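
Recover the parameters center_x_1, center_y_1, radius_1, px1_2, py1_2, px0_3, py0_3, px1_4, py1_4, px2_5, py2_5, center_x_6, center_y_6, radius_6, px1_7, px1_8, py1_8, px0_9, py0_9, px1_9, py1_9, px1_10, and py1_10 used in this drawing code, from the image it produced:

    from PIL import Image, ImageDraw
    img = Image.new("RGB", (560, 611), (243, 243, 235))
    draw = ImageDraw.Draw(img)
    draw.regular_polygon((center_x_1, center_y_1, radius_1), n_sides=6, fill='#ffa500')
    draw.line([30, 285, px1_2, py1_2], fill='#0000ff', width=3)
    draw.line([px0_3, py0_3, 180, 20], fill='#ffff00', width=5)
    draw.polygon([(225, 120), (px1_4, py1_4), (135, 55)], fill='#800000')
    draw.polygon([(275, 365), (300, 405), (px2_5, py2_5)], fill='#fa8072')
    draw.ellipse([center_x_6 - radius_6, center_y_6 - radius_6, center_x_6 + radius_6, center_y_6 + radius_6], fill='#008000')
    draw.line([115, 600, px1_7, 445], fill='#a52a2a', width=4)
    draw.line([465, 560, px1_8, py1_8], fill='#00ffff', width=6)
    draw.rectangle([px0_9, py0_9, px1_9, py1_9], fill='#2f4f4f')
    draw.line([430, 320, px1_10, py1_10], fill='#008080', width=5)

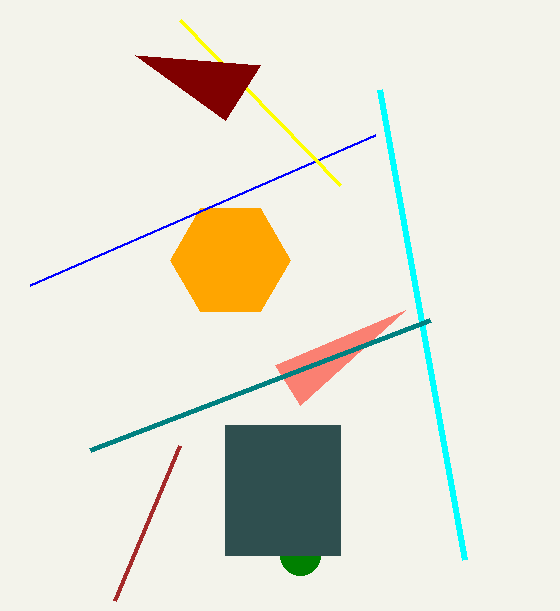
center_x_1 = 230; center_y_1 = 260; radius_1 = 60; px1_2 = 375; py1_2 = 135; px0_3 = 340; py0_3 = 185; px1_4 = 260; py1_4 = 65; px2_5 = 405; py2_5 = 310; center_x_6 = 300; center_y_6 = 555; radius_6 = 20; px1_7 = 180; px1_8 = 380; py1_8 = 90; px0_9 = 225; py0_9 = 425; px1_9 = 340; py1_9 = 555; px1_10 = 90; py1_10 = 450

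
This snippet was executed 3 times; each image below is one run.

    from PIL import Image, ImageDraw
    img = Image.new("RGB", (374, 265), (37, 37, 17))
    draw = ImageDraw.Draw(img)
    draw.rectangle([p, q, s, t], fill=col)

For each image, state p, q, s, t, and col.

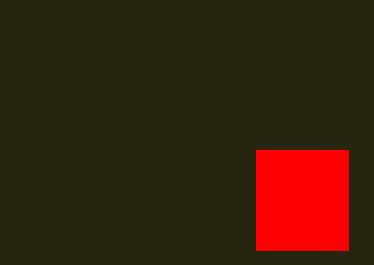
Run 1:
p = 256
q = 150
s = 348
t = 250
col = 'red'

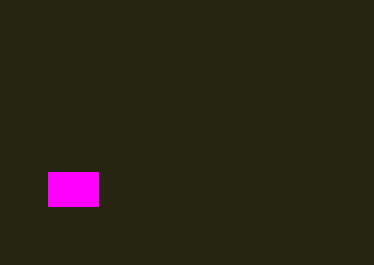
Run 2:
p = 48; q = 172; s = 98; t = 206; col = 'magenta'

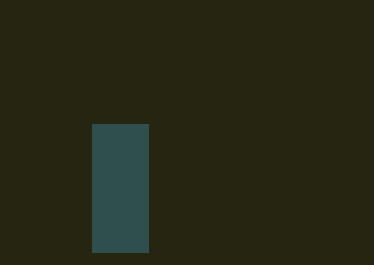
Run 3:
p = 92; q = 124; s = 148; t = 252; col = 'darkslategray'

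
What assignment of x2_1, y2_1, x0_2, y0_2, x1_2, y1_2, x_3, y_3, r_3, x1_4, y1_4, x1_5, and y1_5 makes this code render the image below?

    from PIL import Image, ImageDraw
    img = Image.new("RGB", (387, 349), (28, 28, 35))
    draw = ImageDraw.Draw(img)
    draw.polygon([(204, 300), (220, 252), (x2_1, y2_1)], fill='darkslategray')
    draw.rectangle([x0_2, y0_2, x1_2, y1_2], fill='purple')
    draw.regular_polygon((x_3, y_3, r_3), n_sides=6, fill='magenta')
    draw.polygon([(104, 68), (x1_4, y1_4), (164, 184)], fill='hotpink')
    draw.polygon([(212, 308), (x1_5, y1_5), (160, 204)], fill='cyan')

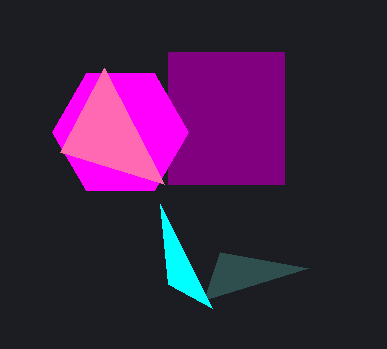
x2_1 = 308
y2_1 = 268
x0_2 = 168
y0_2 = 52
x1_2 = 284
y1_2 = 184
x_3 = 120
y_3 = 132
r_3 = 68
x1_4 = 60
y1_4 = 152
x1_5 = 168
y1_5 = 284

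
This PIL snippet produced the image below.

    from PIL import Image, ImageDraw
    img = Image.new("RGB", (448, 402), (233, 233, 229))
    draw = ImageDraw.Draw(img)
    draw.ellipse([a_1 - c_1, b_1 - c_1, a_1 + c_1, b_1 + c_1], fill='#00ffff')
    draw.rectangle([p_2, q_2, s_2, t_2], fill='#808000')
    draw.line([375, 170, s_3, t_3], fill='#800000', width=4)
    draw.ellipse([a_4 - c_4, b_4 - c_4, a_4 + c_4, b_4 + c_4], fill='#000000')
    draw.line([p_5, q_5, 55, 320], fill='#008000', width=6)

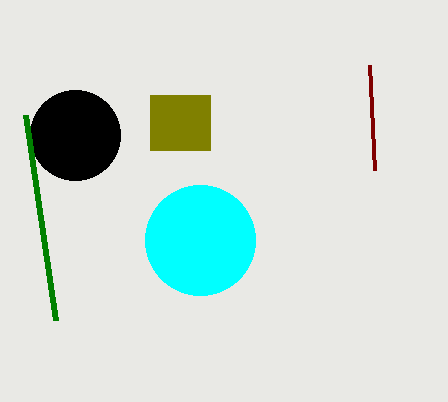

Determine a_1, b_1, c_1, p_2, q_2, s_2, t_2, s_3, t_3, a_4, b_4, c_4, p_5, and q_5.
a_1 = 200, b_1 = 240, c_1 = 55, p_2 = 150, q_2 = 95, s_2 = 210, t_2 = 150, s_3 = 370, t_3 = 65, a_4 = 75, b_4 = 135, c_4 = 45, p_5 = 25, q_5 = 115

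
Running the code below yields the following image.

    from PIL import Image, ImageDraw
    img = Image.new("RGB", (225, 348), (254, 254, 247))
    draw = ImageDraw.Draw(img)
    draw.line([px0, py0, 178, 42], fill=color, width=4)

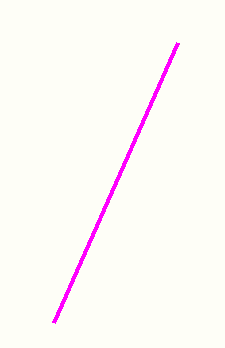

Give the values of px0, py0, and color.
px0 = 54, py0 = 322, color = 'magenta'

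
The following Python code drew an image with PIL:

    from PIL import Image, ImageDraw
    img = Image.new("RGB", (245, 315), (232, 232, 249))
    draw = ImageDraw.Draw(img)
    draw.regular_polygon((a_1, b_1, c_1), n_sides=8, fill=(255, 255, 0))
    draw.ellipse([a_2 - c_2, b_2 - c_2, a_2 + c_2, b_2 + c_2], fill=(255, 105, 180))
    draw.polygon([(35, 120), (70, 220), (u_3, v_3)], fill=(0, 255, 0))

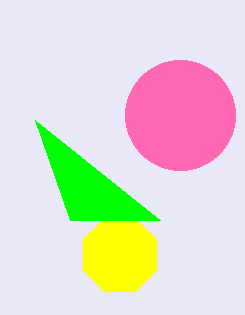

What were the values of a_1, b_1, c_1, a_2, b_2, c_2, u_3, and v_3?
a_1 = 120, b_1 = 255, c_1 = 40, a_2 = 180, b_2 = 115, c_2 = 55, u_3 = 160, v_3 = 220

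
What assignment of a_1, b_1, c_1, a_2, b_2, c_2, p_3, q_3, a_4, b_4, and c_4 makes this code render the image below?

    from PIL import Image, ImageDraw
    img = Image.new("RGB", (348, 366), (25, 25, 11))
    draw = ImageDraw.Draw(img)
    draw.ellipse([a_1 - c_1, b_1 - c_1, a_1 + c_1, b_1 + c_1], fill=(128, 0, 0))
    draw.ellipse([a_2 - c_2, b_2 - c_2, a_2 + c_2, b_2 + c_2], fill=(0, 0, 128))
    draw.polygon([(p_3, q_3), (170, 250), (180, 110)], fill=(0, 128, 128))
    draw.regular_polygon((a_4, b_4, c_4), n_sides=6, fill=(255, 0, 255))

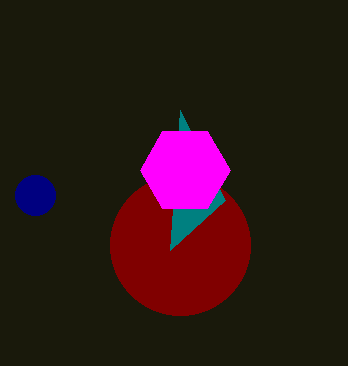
a_1 = 180
b_1 = 245
c_1 = 70
a_2 = 35
b_2 = 195
c_2 = 20
p_3 = 225
q_3 = 200
a_4 = 185
b_4 = 170
c_4 = 45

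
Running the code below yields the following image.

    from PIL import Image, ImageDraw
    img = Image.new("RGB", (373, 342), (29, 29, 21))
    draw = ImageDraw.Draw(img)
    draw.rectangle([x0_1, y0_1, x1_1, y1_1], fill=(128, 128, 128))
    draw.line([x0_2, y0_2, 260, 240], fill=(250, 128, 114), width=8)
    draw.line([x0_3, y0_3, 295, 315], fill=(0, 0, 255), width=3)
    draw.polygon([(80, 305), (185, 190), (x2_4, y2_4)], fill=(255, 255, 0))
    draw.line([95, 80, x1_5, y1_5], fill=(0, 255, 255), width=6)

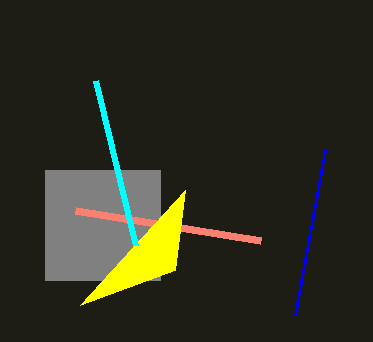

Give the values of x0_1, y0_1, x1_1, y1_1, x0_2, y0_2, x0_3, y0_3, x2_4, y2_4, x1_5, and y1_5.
x0_1 = 45; y0_1 = 170; x1_1 = 160; y1_1 = 280; x0_2 = 75; y0_2 = 210; x0_3 = 325; y0_3 = 150; x2_4 = 175; y2_4 = 270; x1_5 = 135; y1_5 = 245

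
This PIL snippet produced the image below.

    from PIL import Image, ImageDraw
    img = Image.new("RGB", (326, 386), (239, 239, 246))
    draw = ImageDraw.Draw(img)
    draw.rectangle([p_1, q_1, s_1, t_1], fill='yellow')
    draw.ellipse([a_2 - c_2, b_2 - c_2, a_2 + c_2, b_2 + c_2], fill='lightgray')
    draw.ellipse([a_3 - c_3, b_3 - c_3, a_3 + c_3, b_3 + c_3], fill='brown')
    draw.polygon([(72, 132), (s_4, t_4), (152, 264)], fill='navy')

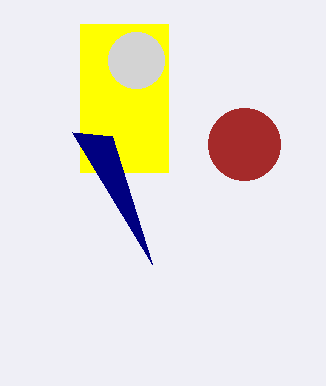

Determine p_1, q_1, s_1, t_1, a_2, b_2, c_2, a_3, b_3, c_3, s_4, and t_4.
p_1 = 80; q_1 = 24; s_1 = 168; t_1 = 172; a_2 = 136; b_2 = 60; c_2 = 28; a_3 = 244; b_3 = 144; c_3 = 36; s_4 = 112; t_4 = 136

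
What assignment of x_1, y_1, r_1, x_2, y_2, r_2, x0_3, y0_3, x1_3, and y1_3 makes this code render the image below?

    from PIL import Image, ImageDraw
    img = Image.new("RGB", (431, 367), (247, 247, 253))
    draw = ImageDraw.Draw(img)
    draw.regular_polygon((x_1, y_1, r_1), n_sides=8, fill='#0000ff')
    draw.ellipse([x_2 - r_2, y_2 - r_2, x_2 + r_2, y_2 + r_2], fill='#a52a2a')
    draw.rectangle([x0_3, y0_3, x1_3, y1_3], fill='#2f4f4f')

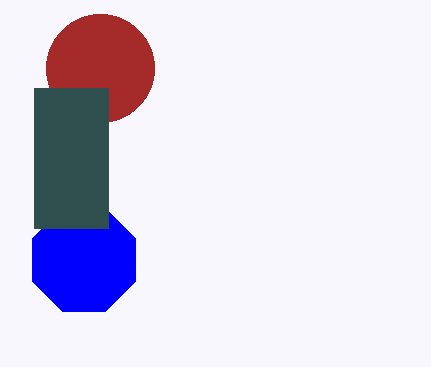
x_1 = 84
y_1 = 260
r_1 = 56
x_2 = 100
y_2 = 68
r_2 = 54
x0_3 = 34
y0_3 = 88
x1_3 = 108
y1_3 = 228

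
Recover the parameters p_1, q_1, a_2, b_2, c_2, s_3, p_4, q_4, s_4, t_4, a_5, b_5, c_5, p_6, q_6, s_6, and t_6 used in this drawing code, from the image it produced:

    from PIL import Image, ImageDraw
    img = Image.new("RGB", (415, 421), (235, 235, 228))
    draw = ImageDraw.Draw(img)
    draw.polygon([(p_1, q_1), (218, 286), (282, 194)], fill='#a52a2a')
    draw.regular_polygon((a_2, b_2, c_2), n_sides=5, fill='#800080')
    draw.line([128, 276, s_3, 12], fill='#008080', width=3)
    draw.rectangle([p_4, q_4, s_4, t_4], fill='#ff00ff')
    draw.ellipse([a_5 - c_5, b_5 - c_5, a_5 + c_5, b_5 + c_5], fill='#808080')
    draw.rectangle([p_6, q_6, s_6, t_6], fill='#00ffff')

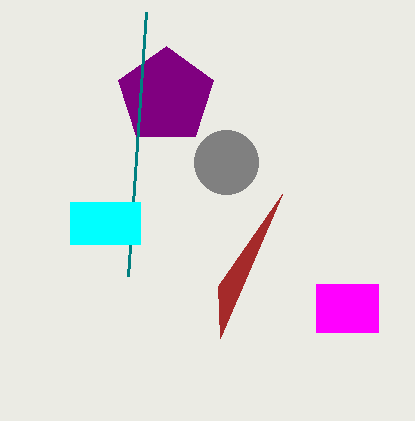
p_1 = 220; q_1 = 338; a_2 = 166; b_2 = 96; c_2 = 50; s_3 = 146; p_4 = 316; q_4 = 284; s_4 = 378; t_4 = 332; a_5 = 226; b_5 = 162; c_5 = 32; p_6 = 70; q_6 = 202; s_6 = 140; t_6 = 244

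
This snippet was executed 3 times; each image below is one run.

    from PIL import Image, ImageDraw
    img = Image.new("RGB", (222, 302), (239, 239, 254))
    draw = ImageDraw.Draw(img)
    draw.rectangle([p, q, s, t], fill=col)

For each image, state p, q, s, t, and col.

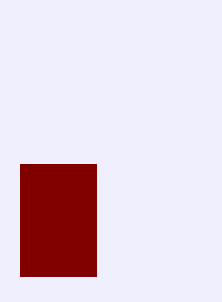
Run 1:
p = 20
q = 164
s = 96
t = 276
col = 'maroon'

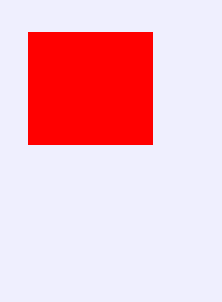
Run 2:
p = 28; q = 32; s = 152; t = 144; col = 'red'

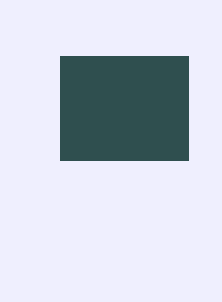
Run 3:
p = 60; q = 56; s = 188; t = 160; col = 'darkslategray'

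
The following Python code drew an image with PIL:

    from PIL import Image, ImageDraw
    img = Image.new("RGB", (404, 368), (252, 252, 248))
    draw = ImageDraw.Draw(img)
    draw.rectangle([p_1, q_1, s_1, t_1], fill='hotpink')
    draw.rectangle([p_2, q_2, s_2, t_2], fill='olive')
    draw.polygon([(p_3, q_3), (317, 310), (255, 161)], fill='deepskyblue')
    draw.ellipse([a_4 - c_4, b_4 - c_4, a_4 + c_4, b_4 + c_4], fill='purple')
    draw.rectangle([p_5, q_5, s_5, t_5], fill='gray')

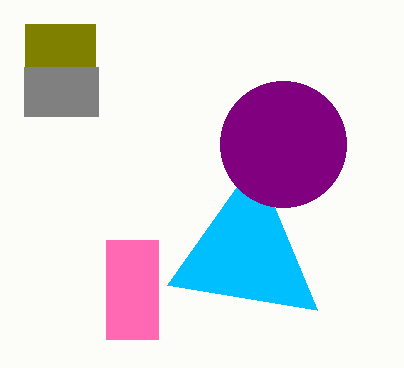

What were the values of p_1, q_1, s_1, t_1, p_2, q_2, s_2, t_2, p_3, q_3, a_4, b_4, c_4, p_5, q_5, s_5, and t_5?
p_1 = 106, q_1 = 240, s_1 = 158, t_1 = 339, p_2 = 25, q_2 = 24, s_2 = 95, t_2 = 116, p_3 = 167, q_3 = 285, a_4 = 283, b_4 = 144, c_4 = 63, p_5 = 24, q_5 = 67, s_5 = 98, t_5 = 116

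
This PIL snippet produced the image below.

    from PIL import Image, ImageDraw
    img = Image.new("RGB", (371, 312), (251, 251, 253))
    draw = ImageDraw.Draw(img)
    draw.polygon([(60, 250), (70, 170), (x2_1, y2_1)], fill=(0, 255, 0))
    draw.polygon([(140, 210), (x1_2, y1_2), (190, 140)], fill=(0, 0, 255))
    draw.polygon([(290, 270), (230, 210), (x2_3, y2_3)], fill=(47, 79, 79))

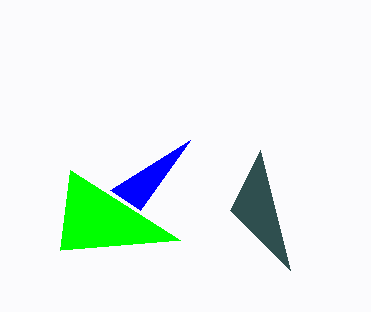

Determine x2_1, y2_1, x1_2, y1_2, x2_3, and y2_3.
x2_1 = 180; y2_1 = 240; x1_2 = 110; y1_2 = 190; x2_3 = 260; y2_3 = 150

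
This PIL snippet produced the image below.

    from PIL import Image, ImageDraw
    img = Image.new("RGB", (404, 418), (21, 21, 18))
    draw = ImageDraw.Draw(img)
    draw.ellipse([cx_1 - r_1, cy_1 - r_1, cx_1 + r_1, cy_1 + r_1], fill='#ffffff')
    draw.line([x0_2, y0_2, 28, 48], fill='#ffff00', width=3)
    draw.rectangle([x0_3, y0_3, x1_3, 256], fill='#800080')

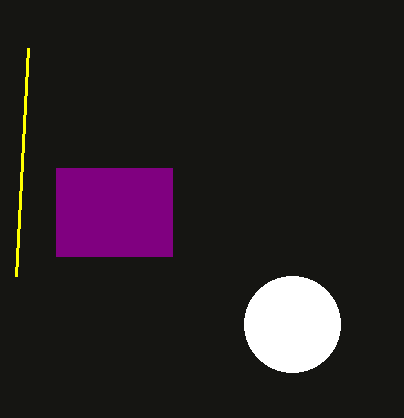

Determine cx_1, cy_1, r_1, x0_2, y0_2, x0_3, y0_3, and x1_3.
cx_1 = 292; cy_1 = 324; r_1 = 48; x0_2 = 16; y0_2 = 276; x0_3 = 56; y0_3 = 168; x1_3 = 172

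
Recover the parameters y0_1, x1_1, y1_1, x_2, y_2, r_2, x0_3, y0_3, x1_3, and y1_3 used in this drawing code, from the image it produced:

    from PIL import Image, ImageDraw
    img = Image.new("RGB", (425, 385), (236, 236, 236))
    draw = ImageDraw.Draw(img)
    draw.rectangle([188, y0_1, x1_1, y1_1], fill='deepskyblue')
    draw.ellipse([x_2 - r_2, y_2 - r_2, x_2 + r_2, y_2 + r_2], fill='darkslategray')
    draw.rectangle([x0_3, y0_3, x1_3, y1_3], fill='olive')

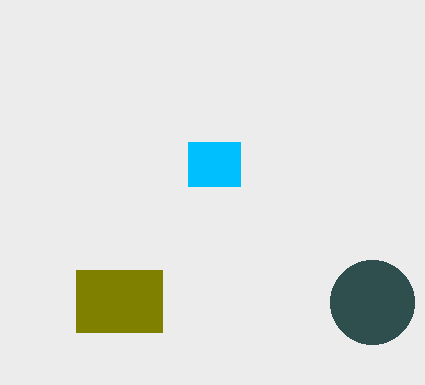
y0_1 = 142, x1_1 = 240, y1_1 = 186, x_2 = 372, y_2 = 302, r_2 = 42, x0_3 = 76, y0_3 = 270, x1_3 = 162, y1_3 = 332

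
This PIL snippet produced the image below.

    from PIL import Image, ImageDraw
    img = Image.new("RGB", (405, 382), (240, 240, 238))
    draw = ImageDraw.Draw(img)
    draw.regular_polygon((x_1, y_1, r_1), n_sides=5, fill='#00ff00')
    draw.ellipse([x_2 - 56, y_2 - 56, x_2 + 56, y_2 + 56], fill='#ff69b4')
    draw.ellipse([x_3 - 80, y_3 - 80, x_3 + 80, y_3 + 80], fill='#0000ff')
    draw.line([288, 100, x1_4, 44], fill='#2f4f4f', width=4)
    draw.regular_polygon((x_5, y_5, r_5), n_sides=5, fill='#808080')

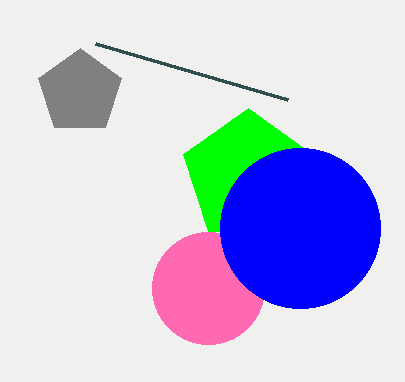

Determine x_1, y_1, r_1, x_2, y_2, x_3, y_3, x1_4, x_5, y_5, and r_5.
x_1 = 248
y_1 = 176
r_1 = 68
x_2 = 208
y_2 = 288
x_3 = 300
y_3 = 228
x1_4 = 96
x_5 = 80
y_5 = 92
r_5 = 44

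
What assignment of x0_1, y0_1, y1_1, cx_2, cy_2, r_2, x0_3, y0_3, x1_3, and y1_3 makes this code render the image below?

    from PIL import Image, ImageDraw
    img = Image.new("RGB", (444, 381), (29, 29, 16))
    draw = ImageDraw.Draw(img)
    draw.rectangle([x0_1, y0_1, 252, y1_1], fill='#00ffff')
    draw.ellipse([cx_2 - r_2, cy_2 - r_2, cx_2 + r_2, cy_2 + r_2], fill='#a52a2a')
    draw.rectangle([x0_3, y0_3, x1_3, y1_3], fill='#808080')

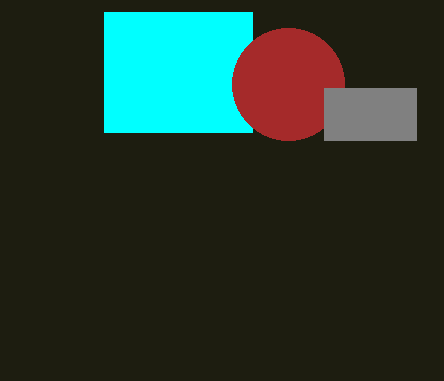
x0_1 = 104
y0_1 = 12
y1_1 = 132
cx_2 = 288
cy_2 = 84
r_2 = 56
x0_3 = 324
y0_3 = 88
x1_3 = 416
y1_3 = 140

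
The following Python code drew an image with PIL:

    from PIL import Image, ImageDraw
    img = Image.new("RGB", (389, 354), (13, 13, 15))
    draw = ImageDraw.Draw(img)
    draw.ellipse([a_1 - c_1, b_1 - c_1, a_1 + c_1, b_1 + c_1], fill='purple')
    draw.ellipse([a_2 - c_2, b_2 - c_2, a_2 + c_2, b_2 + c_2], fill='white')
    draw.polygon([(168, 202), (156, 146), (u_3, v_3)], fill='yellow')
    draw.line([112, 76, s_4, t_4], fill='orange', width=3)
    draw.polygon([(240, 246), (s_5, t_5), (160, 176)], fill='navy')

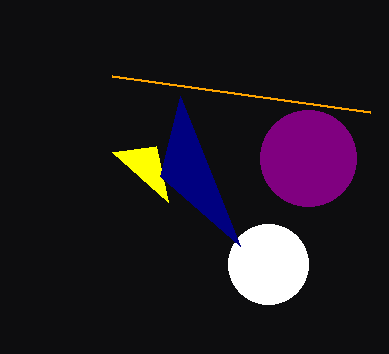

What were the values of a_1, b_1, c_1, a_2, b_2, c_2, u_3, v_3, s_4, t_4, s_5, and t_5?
a_1 = 308; b_1 = 158; c_1 = 48; a_2 = 268; b_2 = 264; c_2 = 40; u_3 = 112; v_3 = 152; s_4 = 370; t_4 = 112; s_5 = 180; t_5 = 96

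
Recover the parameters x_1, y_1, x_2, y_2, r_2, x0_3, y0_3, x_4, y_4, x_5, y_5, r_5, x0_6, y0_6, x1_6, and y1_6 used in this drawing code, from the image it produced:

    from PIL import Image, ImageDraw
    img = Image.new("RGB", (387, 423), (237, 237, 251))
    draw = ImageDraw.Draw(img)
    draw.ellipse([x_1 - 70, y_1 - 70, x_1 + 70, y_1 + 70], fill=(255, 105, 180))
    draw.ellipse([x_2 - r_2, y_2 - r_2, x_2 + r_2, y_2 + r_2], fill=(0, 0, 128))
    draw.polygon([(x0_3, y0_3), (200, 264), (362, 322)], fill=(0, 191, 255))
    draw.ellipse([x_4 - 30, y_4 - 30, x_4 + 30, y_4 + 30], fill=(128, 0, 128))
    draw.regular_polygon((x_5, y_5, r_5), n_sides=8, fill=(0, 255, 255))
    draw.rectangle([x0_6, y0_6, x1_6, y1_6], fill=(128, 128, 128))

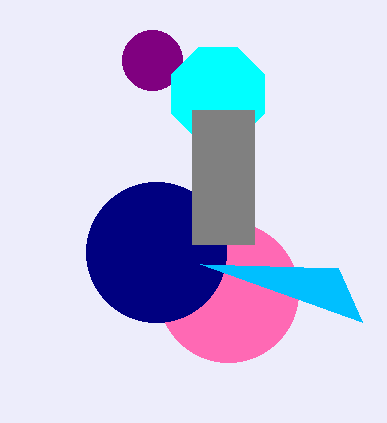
x_1 = 228; y_1 = 292; x_2 = 156; y_2 = 252; r_2 = 70; x0_3 = 338; y0_3 = 268; x_4 = 152; y_4 = 60; x_5 = 218; y_5 = 94; r_5 = 50; x0_6 = 192; y0_6 = 110; x1_6 = 254; y1_6 = 244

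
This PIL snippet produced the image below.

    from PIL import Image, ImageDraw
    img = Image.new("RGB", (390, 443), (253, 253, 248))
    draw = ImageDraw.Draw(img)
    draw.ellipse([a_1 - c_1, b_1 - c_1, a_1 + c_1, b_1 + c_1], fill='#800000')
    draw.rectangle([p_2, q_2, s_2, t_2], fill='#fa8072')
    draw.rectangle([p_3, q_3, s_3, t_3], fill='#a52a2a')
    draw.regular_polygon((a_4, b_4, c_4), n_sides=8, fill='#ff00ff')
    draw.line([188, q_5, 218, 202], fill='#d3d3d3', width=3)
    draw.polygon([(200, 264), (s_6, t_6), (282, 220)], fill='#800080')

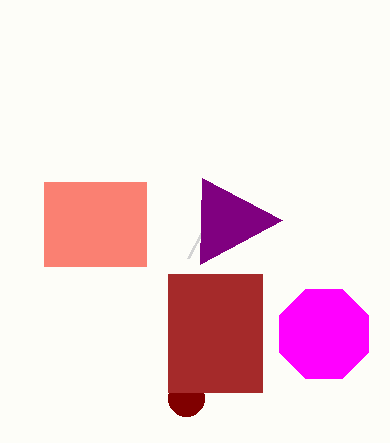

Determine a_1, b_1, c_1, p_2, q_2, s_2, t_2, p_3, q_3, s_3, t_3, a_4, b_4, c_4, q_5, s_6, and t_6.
a_1 = 186; b_1 = 398; c_1 = 18; p_2 = 44; q_2 = 182; s_2 = 146; t_2 = 266; p_3 = 168; q_3 = 274; s_3 = 262; t_3 = 392; a_4 = 324; b_4 = 334; c_4 = 48; q_5 = 258; s_6 = 202; t_6 = 178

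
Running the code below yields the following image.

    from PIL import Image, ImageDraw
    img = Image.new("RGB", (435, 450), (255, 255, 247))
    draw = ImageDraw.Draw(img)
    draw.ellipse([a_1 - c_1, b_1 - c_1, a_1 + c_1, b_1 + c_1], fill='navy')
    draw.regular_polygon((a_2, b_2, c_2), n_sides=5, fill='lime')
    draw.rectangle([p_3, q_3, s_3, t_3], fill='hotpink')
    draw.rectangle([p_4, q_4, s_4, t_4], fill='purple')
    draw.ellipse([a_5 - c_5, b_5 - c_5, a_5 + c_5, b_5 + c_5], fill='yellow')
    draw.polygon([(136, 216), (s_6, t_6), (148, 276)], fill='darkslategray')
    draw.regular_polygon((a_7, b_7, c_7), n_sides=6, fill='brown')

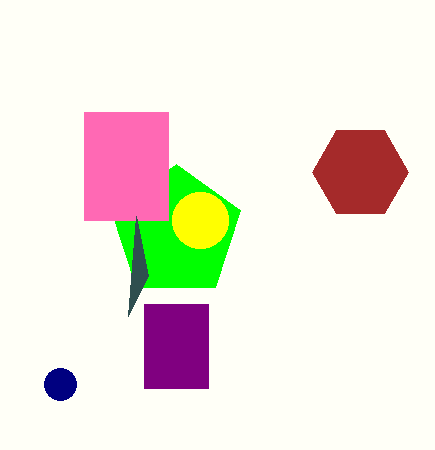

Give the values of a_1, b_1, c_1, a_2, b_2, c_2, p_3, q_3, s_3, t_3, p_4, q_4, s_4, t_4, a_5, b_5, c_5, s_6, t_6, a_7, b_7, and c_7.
a_1 = 60, b_1 = 384, c_1 = 16, a_2 = 176, b_2 = 232, c_2 = 68, p_3 = 84, q_3 = 112, s_3 = 168, t_3 = 220, p_4 = 144, q_4 = 304, s_4 = 208, t_4 = 388, a_5 = 200, b_5 = 220, c_5 = 28, s_6 = 128, t_6 = 316, a_7 = 360, b_7 = 172, c_7 = 48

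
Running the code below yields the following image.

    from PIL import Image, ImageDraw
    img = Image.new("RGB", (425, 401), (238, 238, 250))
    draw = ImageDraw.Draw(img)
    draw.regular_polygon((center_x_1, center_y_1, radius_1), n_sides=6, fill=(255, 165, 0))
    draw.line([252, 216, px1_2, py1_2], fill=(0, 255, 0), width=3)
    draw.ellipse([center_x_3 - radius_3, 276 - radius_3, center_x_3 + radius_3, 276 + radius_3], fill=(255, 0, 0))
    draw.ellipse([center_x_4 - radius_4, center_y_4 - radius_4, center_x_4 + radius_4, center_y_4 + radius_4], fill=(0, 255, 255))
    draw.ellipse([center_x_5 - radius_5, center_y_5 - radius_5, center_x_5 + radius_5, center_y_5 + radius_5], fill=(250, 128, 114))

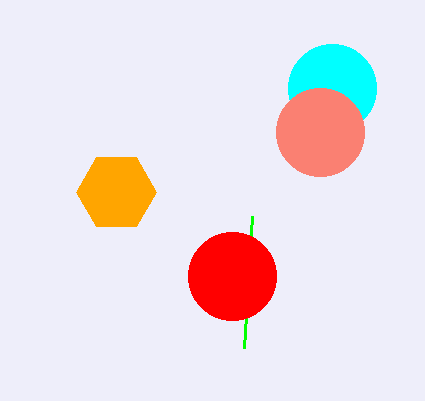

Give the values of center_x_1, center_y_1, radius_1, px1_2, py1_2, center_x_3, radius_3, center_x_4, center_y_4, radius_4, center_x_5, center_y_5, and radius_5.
center_x_1 = 116
center_y_1 = 192
radius_1 = 40
px1_2 = 244
py1_2 = 348
center_x_3 = 232
radius_3 = 44
center_x_4 = 332
center_y_4 = 88
radius_4 = 44
center_x_5 = 320
center_y_5 = 132
radius_5 = 44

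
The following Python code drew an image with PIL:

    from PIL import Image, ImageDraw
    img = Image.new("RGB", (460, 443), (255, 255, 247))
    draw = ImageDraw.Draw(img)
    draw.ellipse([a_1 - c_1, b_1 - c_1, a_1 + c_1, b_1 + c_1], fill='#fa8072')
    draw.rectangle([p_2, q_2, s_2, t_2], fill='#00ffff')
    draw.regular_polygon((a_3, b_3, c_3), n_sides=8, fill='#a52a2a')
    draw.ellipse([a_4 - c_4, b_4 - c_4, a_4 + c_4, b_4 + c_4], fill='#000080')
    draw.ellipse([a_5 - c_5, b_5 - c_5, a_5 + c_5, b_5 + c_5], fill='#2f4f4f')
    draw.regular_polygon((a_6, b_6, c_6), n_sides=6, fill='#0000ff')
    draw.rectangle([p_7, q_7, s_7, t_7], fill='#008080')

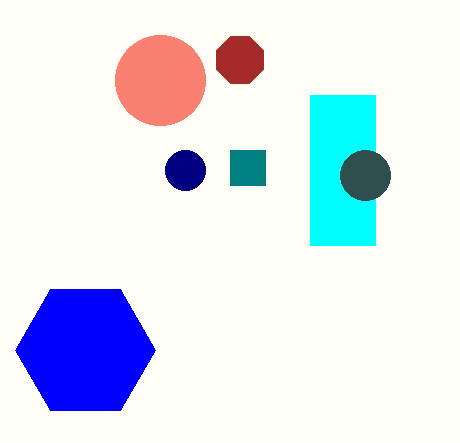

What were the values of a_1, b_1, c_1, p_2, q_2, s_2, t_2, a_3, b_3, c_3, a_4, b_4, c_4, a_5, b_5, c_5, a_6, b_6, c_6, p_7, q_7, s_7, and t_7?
a_1 = 160; b_1 = 80; c_1 = 45; p_2 = 310; q_2 = 95; s_2 = 375; t_2 = 245; a_3 = 240; b_3 = 60; c_3 = 25; a_4 = 185; b_4 = 170; c_4 = 20; a_5 = 365; b_5 = 175; c_5 = 25; a_6 = 85; b_6 = 350; c_6 = 70; p_7 = 230; q_7 = 150; s_7 = 265; t_7 = 185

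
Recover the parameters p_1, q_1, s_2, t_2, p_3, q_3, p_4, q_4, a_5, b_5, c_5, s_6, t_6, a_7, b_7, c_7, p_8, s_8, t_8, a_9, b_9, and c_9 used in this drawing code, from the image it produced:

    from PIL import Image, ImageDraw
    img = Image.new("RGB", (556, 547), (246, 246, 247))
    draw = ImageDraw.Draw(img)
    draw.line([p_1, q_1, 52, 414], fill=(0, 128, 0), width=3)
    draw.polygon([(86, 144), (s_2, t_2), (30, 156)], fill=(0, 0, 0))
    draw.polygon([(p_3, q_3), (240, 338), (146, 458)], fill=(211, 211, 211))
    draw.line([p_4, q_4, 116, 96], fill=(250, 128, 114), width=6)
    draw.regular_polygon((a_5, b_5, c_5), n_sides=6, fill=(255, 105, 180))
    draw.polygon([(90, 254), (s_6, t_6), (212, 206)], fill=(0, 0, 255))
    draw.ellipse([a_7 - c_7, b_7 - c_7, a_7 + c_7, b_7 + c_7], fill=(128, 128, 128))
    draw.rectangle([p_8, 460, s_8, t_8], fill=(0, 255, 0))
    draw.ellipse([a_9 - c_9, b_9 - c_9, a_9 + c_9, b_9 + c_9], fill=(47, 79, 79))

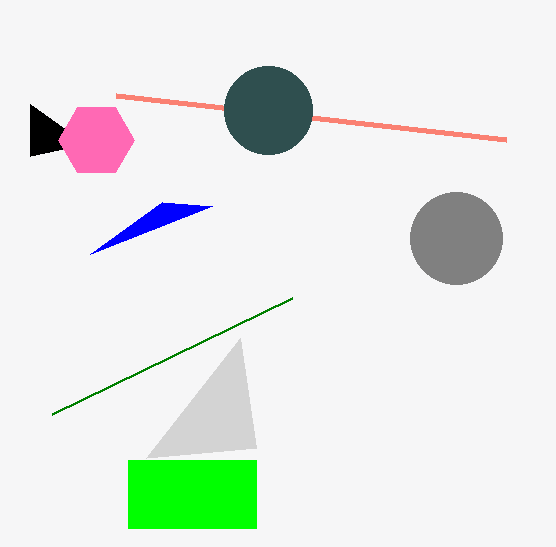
p_1 = 292, q_1 = 298, s_2 = 30, t_2 = 104, p_3 = 256, q_3 = 448, p_4 = 506, q_4 = 140, a_5 = 96, b_5 = 140, c_5 = 38, s_6 = 162, t_6 = 202, a_7 = 456, b_7 = 238, c_7 = 46, p_8 = 128, s_8 = 256, t_8 = 528, a_9 = 268, b_9 = 110, c_9 = 44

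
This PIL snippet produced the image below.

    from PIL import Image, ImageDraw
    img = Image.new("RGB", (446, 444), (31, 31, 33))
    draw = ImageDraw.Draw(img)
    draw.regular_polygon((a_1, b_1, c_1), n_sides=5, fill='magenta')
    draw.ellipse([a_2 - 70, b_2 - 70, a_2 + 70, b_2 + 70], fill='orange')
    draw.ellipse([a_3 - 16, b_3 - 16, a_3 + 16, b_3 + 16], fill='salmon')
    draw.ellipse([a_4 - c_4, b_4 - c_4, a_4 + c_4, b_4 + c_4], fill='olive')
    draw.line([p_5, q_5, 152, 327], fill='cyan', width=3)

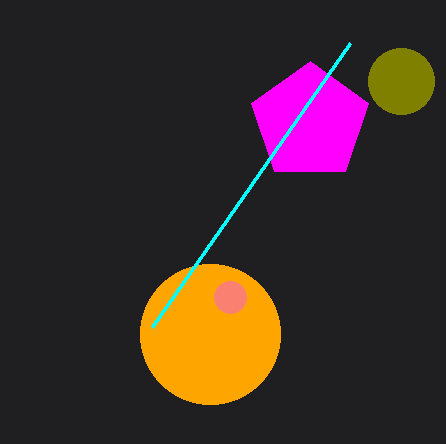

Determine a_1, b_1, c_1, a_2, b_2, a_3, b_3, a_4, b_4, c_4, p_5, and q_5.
a_1 = 310; b_1 = 122; c_1 = 61; a_2 = 210; b_2 = 334; a_3 = 230; b_3 = 297; a_4 = 401; b_4 = 81; c_4 = 33; p_5 = 350; q_5 = 43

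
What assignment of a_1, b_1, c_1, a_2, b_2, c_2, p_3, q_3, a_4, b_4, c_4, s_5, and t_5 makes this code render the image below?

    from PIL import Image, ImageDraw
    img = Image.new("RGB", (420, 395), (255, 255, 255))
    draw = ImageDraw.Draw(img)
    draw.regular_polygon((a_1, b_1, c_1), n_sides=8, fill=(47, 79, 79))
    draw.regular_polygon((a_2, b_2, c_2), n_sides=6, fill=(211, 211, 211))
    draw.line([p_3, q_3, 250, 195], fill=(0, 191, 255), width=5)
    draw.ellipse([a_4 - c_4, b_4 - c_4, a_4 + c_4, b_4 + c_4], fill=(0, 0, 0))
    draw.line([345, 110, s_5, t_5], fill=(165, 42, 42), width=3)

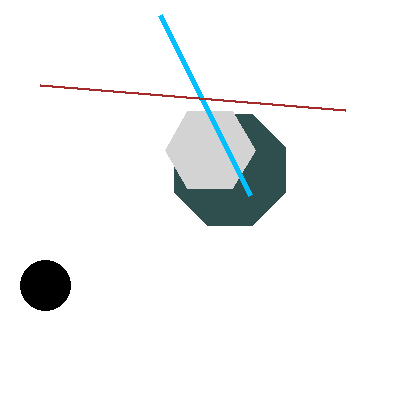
a_1 = 230
b_1 = 170
c_1 = 60
a_2 = 210
b_2 = 150
c_2 = 45
p_3 = 160
q_3 = 15
a_4 = 45
b_4 = 285
c_4 = 25
s_5 = 40
t_5 = 85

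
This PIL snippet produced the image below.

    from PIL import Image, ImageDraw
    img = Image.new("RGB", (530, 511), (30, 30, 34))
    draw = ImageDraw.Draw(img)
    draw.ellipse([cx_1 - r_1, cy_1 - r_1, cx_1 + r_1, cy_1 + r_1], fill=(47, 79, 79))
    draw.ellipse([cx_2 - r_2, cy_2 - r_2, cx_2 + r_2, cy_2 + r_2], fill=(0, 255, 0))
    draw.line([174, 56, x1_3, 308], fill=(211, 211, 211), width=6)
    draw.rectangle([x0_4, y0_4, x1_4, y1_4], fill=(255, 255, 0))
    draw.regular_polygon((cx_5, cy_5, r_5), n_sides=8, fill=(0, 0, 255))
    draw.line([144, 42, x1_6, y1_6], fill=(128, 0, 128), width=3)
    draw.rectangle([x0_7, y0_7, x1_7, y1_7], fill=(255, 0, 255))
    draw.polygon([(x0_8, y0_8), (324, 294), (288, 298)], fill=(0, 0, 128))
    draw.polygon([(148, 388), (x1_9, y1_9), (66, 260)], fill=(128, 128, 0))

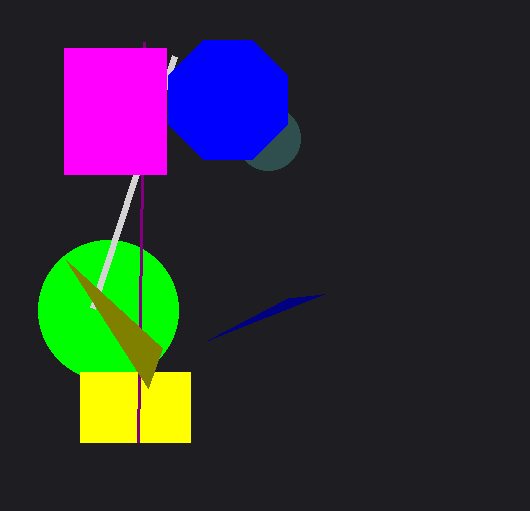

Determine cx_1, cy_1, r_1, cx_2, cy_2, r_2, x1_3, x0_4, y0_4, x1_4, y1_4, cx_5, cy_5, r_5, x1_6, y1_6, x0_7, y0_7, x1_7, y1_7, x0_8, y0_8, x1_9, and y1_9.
cx_1 = 268
cy_1 = 138
r_1 = 32
cx_2 = 108
cy_2 = 310
r_2 = 70
x1_3 = 92
x0_4 = 80
y0_4 = 372
x1_4 = 190
y1_4 = 442
cx_5 = 228
cy_5 = 100
r_5 = 64
x1_6 = 138
y1_6 = 442
x0_7 = 64
y0_7 = 48
x1_7 = 166
y1_7 = 174
x0_8 = 208
y0_8 = 340
x1_9 = 162
y1_9 = 348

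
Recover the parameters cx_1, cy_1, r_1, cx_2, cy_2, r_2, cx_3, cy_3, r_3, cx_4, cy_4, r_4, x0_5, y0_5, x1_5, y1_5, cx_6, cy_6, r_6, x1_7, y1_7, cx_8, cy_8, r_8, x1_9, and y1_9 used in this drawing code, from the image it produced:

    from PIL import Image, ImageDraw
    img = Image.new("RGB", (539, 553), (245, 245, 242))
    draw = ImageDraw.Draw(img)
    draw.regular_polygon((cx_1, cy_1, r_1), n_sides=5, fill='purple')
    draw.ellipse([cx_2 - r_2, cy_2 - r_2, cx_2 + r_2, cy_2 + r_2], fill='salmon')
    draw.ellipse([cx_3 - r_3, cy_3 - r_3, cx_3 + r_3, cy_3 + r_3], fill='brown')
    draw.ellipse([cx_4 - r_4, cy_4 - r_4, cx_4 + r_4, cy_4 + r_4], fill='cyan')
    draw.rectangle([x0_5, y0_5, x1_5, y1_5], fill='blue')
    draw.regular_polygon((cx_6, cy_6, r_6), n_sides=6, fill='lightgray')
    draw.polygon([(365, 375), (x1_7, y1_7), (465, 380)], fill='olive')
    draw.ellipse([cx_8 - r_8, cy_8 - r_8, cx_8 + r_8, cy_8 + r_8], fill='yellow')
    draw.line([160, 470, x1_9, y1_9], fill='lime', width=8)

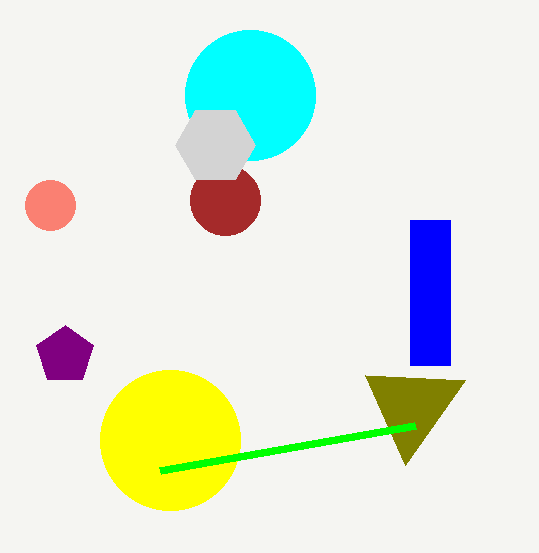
cx_1 = 65
cy_1 = 355
r_1 = 30
cx_2 = 50
cy_2 = 205
r_2 = 25
cx_3 = 225
cy_3 = 200
r_3 = 35
cx_4 = 250
cy_4 = 95
r_4 = 65
x0_5 = 410
y0_5 = 220
x1_5 = 450
y1_5 = 365
cx_6 = 215
cy_6 = 145
r_6 = 40
x1_7 = 405
y1_7 = 465
cx_8 = 170
cy_8 = 440
r_8 = 70
x1_9 = 415
y1_9 = 425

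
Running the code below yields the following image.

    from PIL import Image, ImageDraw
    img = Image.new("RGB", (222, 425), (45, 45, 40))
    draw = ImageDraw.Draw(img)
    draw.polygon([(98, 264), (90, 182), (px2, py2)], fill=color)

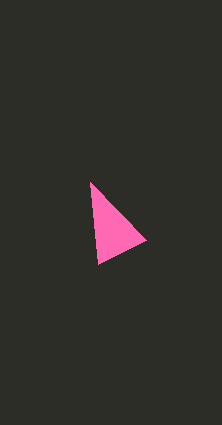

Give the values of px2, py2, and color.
px2 = 146, py2 = 240, color = 'hotpink'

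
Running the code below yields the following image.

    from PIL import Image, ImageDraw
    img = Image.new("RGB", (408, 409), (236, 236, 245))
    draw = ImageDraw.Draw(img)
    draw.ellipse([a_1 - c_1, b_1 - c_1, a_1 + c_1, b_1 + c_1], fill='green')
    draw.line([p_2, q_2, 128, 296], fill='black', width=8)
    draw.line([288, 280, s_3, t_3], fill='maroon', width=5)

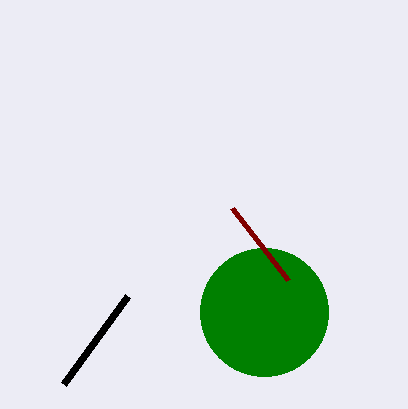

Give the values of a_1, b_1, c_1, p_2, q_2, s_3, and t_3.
a_1 = 264, b_1 = 312, c_1 = 64, p_2 = 64, q_2 = 384, s_3 = 232, t_3 = 208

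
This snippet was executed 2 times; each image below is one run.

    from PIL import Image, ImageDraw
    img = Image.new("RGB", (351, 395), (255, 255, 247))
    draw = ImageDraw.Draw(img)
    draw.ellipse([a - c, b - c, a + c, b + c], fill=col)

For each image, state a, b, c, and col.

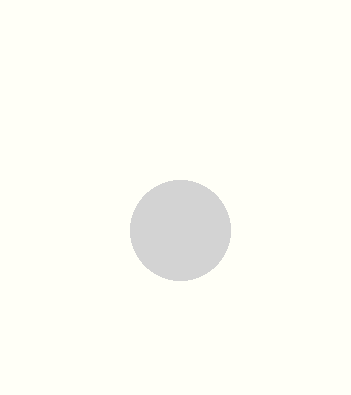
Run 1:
a = 180; b = 230; c = 50; col = 'lightgray'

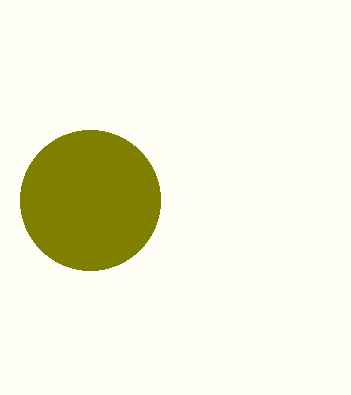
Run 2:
a = 90; b = 200; c = 70; col = 'olive'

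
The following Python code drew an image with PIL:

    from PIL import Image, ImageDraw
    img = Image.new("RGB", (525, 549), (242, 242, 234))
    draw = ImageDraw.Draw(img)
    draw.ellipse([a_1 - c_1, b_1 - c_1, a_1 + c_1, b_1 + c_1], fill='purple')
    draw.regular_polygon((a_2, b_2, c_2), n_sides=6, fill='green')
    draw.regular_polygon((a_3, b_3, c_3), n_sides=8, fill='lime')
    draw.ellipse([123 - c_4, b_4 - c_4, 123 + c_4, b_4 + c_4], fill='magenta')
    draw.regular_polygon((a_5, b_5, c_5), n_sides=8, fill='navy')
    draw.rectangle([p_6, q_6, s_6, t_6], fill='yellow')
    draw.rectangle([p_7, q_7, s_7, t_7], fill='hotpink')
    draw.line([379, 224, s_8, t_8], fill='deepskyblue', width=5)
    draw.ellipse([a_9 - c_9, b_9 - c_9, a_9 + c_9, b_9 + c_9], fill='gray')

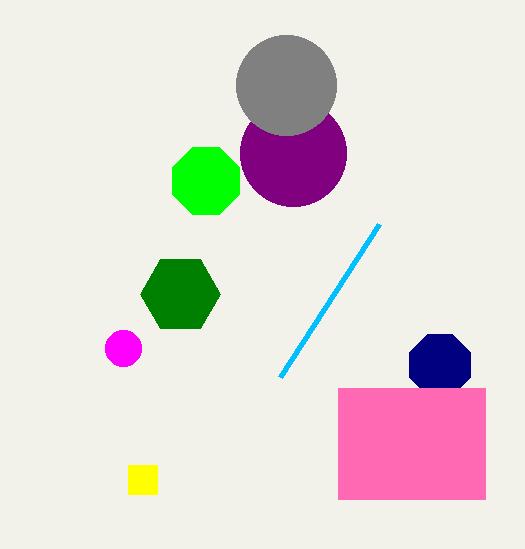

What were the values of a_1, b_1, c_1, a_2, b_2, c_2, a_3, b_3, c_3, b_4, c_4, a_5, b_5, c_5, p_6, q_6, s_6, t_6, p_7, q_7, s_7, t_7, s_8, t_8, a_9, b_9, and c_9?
a_1 = 293, b_1 = 153, c_1 = 53, a_2 = 180, b_2 = 294, c_2 = 40, a_3 = 206, b_3 = 181, c_3 = 36, b_4 = 348, c_4 = 18, a_5 = 440, b_5 = 365, c_5 = 33, p_6 = 128, q_6 = 465, s_6 = 157, t_6 = 494, p_7 = 338, q_7 = 388, s_7 = 485, t_7 = 499, s_8 = 280, t_8 = 377, a_9 = 286, b_9 = 85, c_9 = 50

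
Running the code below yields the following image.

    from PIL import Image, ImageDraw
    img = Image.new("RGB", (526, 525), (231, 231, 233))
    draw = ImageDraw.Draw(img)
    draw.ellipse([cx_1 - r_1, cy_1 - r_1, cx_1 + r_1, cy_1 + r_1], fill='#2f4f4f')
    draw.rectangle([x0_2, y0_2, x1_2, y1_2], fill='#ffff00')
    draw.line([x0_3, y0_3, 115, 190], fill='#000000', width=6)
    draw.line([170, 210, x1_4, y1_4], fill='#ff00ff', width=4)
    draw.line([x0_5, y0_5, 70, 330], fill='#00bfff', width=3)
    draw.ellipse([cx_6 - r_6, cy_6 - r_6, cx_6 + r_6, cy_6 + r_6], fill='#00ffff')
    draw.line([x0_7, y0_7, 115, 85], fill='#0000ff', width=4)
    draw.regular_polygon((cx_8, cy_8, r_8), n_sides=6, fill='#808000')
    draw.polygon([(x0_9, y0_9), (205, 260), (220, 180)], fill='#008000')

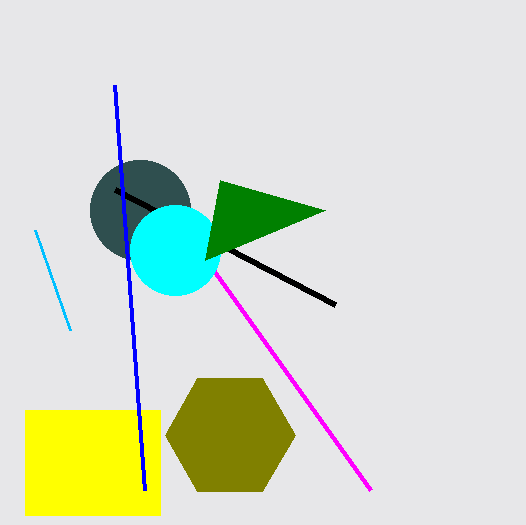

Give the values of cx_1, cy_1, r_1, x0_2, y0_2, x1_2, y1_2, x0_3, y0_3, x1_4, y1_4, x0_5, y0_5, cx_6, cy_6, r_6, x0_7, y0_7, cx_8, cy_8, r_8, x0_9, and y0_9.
cx_1 = 140, cy_1 = 210, r_1 = 50, x0_2 = 25, y0_2 = 410, x1_2 = 160, y1_2 = 515, x0_3 = 335, y0_3 = 305, x1_4 = 370, y1_4 = 490, x0_5 = 35, y0_5 = 230, cx_6 = 175, cy_6 = 250, r_6 = 45, x0_7 = 145, y0_7 = 490, cx_8 = 230, cy_8 = 435, r_8 = 65, x0_9 = 325, y0_9 = 210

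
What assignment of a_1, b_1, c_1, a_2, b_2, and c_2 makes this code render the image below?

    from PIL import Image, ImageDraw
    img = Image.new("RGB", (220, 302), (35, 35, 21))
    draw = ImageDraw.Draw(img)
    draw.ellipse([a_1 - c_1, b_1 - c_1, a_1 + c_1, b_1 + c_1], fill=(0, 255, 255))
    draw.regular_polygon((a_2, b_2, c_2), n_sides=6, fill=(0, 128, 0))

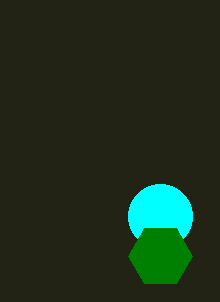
a_1 = 160; b_1 = 216; c_1 = 32; a_2 = 160; b_2 = 256; c_2 = 32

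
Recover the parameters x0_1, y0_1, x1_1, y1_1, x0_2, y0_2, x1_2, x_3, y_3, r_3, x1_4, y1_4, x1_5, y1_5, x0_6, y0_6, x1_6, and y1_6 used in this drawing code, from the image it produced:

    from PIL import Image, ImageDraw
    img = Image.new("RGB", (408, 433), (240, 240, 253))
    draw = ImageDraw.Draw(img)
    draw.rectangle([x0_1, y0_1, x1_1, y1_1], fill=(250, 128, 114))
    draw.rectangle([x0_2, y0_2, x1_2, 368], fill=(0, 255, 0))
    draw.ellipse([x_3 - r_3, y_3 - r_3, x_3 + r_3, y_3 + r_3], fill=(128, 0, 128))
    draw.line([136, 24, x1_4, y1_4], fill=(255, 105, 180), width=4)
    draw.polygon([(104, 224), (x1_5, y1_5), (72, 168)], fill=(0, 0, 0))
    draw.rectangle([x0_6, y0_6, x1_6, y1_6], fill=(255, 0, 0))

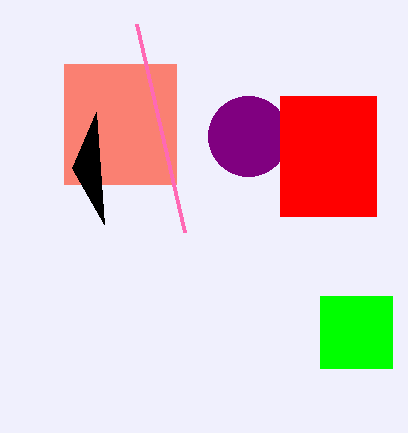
x0_1 = 64
y0_1 = 64
x1_1 = 176
y1_1 = 184
x0_2 = 320
y0_2 = 296
x1_2 = 392
x_3 = 248
y_3 = 136
r_3 = 40
x1_4 = 184
y1_4 = 232
x1_5 = 96
y1_5 = 112
x0_6 = 280
y0_6 = 96
x1_6 = 376
y1_6 = 216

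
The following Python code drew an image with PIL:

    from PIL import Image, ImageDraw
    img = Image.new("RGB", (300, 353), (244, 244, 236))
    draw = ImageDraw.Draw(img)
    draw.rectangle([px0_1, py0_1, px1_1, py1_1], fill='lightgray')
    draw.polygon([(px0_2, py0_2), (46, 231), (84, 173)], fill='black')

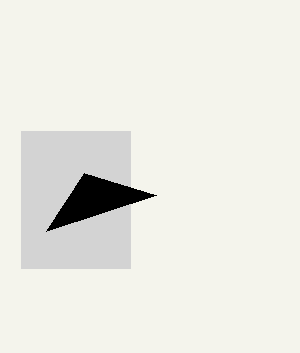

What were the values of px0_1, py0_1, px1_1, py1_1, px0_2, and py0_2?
px0_1 = 21; py0_1 = 131; px1_1 = 130; py1_1 = 268; px0_2 = 156; py0_2 = 195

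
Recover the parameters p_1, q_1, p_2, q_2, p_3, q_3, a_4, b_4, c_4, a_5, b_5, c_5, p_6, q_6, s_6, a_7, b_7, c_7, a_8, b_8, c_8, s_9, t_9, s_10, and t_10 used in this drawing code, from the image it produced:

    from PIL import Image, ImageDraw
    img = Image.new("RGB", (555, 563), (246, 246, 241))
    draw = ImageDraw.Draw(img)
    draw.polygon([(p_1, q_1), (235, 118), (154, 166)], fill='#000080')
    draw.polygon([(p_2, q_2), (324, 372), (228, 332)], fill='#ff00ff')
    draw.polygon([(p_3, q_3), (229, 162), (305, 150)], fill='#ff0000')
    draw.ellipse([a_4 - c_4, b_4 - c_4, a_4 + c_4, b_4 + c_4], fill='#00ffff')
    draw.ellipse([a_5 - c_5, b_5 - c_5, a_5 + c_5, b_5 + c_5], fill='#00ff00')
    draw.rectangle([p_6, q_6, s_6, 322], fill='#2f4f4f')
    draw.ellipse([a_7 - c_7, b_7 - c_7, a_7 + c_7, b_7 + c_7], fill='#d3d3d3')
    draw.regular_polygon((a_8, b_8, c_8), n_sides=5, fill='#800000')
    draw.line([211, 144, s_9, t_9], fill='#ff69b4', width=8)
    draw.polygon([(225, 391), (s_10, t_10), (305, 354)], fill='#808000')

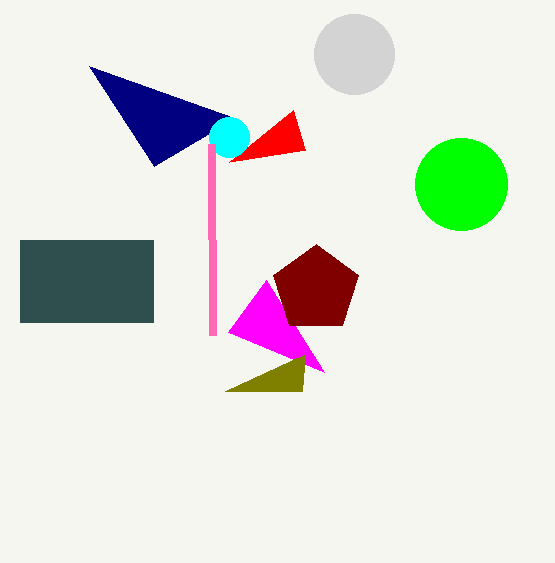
p_1 = 89
q_1 = 66
p_2 = 266
q_2 = 280
p_3 = 293
q_3 = 110
a_4 = 229
b_4 = 137
c_4 = 20
a_5 = 461
b_5 = 184
c_5 = 46
p_6 = 20
q_6 = 240
s_6 = 153
a_7 = 354
b_7 = 54
c_7 = 40
a_8 = 316
b_8 = 289
c_8 = 45
s_9 = 212
t_9 = 335
s_10 = 302
t_10 = 391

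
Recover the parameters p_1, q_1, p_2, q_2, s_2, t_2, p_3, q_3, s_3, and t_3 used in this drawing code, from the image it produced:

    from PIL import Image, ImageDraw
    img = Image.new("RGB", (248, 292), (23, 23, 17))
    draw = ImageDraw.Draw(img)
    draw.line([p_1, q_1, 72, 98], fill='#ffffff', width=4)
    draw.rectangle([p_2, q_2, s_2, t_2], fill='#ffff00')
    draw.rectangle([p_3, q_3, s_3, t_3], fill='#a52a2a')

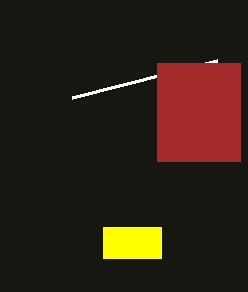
p_1 = 217, q_1 = 61, p_2 = 103, q_2 = 227, s_2 = 161, t_2 = 258, p_3 = 157, q_3 = 63, s_3 = 240, t_3 = 161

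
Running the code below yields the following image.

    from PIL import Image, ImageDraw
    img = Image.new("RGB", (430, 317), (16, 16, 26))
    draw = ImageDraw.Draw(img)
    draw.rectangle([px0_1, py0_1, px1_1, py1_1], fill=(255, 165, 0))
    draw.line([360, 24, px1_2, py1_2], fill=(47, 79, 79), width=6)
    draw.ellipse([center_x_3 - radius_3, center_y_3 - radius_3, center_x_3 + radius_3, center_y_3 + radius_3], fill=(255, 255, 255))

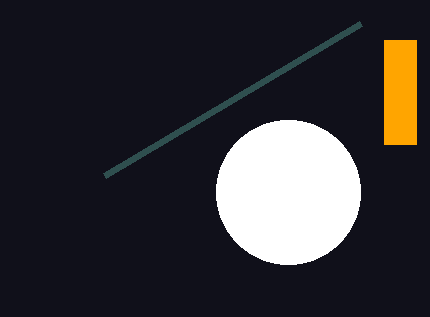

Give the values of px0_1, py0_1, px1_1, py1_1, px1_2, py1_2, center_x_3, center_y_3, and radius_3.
px0_1 = 384, py0_1 = 40, px1_1 = 416, py1_1 = 144, px1_2 = 104, py1_2 = 176, center_x_3 = 288, center_y_3 = 192, radius_3 = 72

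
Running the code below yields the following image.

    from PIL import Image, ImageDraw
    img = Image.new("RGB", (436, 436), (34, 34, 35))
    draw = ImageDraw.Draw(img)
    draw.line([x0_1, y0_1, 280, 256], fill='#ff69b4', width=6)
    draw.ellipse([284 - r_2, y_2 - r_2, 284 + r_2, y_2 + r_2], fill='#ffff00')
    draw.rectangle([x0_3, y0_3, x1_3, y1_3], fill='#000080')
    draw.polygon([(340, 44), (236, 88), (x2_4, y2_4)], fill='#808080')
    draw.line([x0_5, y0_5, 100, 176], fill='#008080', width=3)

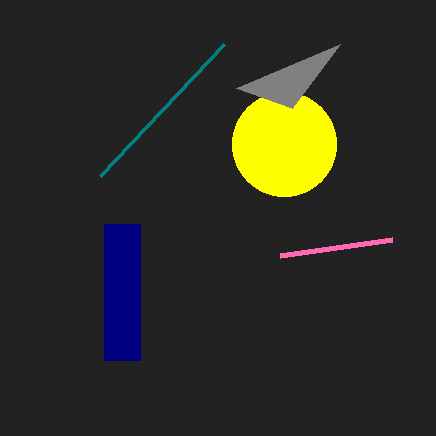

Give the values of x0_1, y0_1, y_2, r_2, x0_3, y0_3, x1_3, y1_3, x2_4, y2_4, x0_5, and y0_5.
x0_1 = 392, y0_1 = 240, y_2 = 144, r_2 = 52, x0_3 = 104, y0_3 = 224, x1_3 = 140, y1_3 = 360, x2_4 = 292, y2_4 = 108, x0_5 = 224, y0_5 = 44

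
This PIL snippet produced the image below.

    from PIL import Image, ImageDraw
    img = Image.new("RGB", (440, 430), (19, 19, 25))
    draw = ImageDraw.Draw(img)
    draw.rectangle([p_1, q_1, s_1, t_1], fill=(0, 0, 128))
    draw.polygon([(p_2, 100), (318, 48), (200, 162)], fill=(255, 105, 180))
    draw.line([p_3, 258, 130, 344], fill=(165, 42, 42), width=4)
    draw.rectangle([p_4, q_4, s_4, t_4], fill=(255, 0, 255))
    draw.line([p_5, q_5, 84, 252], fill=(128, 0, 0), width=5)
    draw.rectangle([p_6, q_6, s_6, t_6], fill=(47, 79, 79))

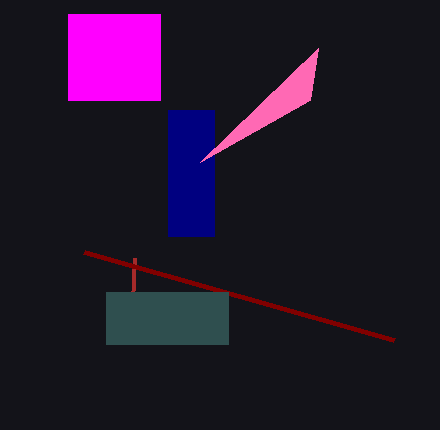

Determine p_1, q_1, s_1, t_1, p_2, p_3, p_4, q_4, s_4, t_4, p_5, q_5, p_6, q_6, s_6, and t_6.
p_1 = 168, q_1 = 110, s_1 = 214, t_1 = 236, p_2 = 310, p_3 = 134, p_4 = 68, q_4 = 14, s_4 = 160, t_4 = 100, p_5 = 394, q_5 = 340, p_6 = 106, q_6 = 292, s_6 = 228, t_6 = 344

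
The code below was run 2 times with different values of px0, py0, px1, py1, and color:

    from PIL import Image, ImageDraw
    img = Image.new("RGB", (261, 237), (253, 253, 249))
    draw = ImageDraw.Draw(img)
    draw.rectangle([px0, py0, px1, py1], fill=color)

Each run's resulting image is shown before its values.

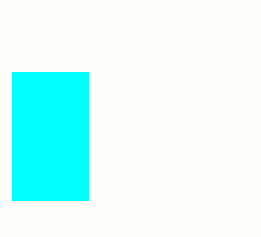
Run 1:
px0 = 12
py0 = 72
px1 = 88
py1 = 200
color = 'cyan'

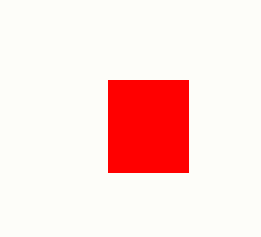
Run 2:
px0 = 108
py0 = 80
px1 = 188
py1 = 172
color = 'red'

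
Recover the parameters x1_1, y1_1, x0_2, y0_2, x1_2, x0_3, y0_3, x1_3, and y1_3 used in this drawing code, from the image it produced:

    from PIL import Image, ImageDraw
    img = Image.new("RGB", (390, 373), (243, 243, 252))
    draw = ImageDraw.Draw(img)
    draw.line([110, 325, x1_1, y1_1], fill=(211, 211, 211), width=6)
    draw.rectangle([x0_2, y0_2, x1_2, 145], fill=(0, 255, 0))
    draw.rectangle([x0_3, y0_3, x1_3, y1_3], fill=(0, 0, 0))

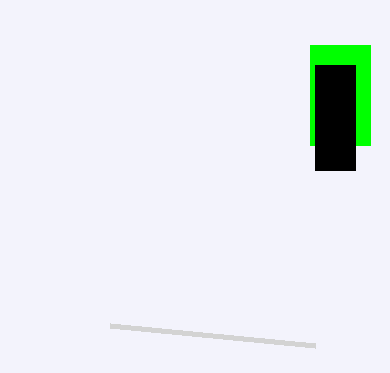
x1_1 = 315
y1_1 = 345
x0_2 = 310
y0_2 = 45
x1_2 = 370
x0_3 = 315
y0_3 = 65
x1_3 = 355
y1_3 = 170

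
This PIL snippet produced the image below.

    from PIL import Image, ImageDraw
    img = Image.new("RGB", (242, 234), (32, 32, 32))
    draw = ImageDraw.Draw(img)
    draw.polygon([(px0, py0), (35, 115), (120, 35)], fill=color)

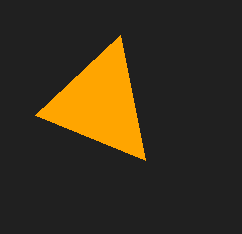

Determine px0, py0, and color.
px0 = 145, py0 = 160, color = 'orange'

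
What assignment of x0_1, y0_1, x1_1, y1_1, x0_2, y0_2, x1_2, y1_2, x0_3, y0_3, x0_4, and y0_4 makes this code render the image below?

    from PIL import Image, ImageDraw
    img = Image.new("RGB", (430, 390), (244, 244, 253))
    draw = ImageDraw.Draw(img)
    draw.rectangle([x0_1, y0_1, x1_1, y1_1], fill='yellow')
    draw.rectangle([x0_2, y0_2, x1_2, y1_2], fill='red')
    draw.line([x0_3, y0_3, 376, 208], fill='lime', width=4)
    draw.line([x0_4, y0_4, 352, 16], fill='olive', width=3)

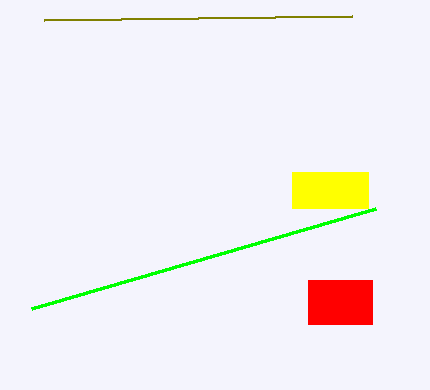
x0_1 = 292; y0_1 = 172; x1_1 = 368; y1_1 = 208; x0_2 = 308; y0_2 = 280; x1_2 = 372; y1_2 = 324; x0_3 = 32; y0_3 = 308; x0_4 = 44; y0_4 = 20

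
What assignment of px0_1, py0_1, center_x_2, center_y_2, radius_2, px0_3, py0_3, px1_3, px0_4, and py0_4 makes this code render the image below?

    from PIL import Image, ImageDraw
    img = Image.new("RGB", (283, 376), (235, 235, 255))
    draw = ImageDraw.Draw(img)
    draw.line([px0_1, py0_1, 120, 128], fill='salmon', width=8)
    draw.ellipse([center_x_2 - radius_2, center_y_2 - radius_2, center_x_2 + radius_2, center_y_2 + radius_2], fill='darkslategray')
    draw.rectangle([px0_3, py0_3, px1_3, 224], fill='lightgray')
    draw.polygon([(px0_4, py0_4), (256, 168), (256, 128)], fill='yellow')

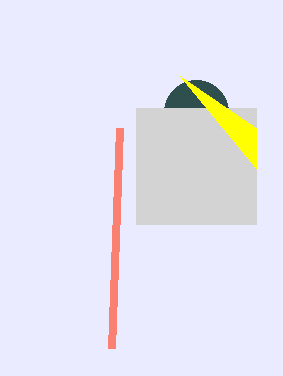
px0_1 = 112, py0_1 = 348, center_x_2 = 196, center_y_2 = 112, radius_2 = 32, px0_3 = 136, py0_3 = 108, px1_3 = 256, px0_4 = 180, py0_4 = 76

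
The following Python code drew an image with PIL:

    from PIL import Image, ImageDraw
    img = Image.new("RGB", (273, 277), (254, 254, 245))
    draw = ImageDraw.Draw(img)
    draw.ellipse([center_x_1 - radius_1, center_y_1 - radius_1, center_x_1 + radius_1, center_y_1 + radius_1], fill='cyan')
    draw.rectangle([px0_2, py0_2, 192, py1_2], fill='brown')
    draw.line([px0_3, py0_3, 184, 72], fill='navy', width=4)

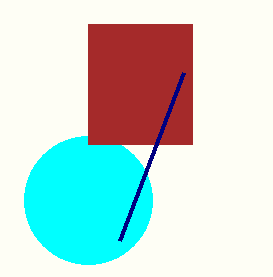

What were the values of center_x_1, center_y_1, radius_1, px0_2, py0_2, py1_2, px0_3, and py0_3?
center_x_1 = 88
center_y_1 = 200
radius_1 = 64
px0_2 = 88
py0_2 = 24
py1_2 = 144
px0_3 = 120
py0_3 = 240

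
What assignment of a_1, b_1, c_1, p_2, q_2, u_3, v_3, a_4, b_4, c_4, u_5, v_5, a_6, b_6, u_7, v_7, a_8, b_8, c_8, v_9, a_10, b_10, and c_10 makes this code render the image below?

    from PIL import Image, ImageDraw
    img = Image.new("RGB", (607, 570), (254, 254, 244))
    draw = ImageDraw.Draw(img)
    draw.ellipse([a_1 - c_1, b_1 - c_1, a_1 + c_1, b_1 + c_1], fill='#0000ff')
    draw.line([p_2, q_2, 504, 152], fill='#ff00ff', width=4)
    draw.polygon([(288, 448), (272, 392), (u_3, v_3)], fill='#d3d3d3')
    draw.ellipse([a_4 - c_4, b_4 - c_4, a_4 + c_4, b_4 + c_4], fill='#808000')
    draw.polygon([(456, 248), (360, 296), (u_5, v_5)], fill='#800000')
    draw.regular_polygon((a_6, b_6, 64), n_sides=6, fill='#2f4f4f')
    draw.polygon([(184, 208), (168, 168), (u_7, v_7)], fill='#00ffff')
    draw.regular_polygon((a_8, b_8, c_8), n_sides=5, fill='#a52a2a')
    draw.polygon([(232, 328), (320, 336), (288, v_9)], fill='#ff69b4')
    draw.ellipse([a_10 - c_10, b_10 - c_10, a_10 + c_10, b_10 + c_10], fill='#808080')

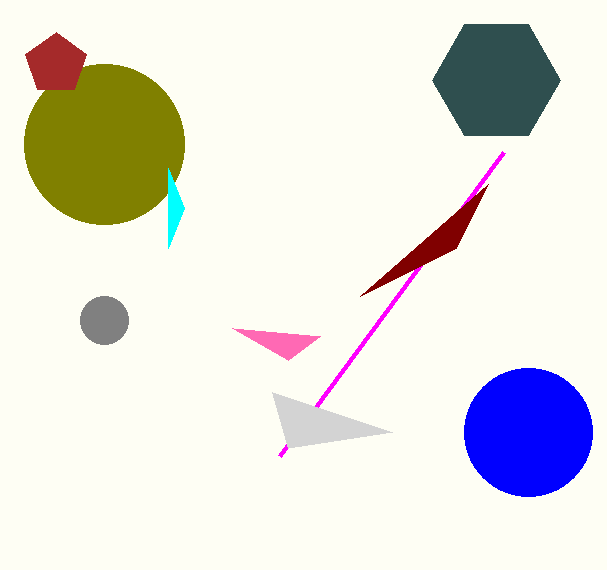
a_1 = 528, b_1 = 432, c_1 = 64, p_2 = 280, q_2 = 456, u_3 = 392, v_3 = 432, a_4 = 104, b_4 = 144, c_4 = 80, u_5 = 488, v_5 = 184, a_6 = 496, b_6 = 80, u_7 = 168, v_7 = 248, a_8 = 56, b_8 = 64, c_8 = 32, v_9 = 360, a_10 = 104, b_10 = 320, c_10 = 24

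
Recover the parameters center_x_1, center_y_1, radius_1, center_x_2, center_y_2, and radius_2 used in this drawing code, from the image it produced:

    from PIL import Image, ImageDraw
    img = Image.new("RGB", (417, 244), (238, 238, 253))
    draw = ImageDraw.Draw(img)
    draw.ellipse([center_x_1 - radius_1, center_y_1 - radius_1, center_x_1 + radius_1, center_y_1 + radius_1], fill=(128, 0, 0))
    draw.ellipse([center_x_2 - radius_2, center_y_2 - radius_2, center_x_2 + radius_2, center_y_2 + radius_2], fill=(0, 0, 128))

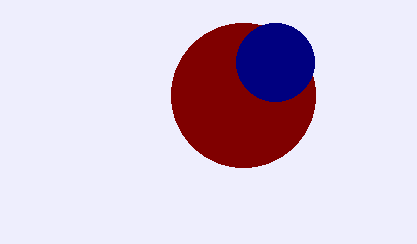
center_x_1 = 243; center_y_1 = 95; radius_1 = 72; center_x_2 = 275; center_y_2 = 62; radius_2 = 39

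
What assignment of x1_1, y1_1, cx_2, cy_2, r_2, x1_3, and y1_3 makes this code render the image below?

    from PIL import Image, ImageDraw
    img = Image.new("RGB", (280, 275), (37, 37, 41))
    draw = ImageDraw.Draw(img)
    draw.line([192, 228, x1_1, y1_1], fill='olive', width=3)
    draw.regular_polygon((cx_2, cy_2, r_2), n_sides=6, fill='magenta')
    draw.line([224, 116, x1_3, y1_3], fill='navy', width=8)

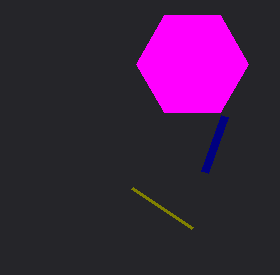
x1_1 = 132; y1_1 = 188; cx_2 = 192; cy_2 = 64; r_2 = 56; x1_3 = 204; y1_3 = 172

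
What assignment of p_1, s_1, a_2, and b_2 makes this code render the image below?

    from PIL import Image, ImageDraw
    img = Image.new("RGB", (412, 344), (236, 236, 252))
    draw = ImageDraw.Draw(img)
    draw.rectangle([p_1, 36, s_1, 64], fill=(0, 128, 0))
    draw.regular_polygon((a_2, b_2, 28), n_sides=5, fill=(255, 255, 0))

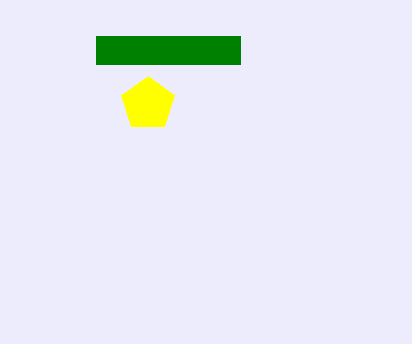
p_1 = 96, s_1 = 240, a_2 = 148, b_2 = 104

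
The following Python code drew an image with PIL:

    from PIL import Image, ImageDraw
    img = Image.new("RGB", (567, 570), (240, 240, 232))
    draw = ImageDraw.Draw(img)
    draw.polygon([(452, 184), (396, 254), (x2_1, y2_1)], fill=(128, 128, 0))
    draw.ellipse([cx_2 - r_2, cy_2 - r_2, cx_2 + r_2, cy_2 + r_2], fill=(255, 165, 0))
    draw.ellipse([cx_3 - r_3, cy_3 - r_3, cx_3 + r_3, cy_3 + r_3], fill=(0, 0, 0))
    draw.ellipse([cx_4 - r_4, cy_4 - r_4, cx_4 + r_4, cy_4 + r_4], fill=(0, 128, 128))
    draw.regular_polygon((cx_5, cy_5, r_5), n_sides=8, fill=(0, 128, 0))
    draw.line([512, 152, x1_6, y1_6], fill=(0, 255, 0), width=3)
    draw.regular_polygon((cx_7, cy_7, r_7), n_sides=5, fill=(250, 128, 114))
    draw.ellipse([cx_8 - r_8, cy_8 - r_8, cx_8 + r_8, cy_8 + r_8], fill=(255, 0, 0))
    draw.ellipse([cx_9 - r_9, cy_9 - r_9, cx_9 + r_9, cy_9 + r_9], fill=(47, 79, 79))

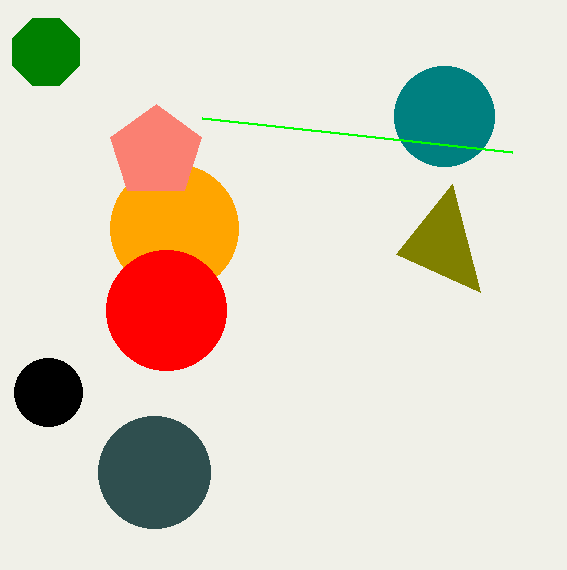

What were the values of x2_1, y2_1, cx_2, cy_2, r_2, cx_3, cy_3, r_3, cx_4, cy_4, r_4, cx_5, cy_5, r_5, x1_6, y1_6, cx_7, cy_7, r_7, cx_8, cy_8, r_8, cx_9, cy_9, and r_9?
x2_1 = 480; y2_1 = 292; cx_2 = 174; cy_2 = 228; r_2 = 64; cx_3 = 48; cy_3 = 392; r_3 = 34; cx_4 = 444; cy_4 = 116; r_4 = 50; cx_5 = 46; cy_5 = 52; r_5 = 36; x1_6 = 202; y1_6 = 118; cx_7 = 156; cy_7 = 152; r_7 = 48; cx_8 = 166; cy_8 = 310; r_8 = 60; cx_9 = 154; cy_9 = 472; r_9 = 56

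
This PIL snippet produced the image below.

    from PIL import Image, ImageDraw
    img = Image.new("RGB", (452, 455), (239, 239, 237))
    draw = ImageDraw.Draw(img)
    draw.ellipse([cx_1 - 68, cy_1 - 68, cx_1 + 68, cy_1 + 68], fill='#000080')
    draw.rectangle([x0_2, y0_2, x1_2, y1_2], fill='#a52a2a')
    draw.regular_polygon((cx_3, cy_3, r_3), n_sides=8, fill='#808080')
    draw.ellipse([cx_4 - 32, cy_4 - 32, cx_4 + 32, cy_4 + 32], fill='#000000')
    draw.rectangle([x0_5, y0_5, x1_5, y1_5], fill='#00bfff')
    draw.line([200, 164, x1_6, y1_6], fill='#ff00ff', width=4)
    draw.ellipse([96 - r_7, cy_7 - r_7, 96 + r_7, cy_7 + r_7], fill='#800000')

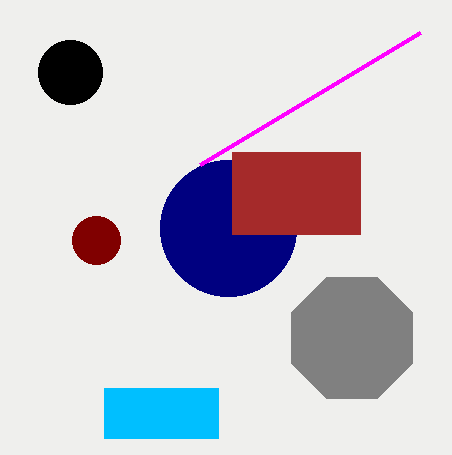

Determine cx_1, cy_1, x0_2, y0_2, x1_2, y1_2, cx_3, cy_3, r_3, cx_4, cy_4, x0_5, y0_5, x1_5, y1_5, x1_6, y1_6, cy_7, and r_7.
cx_1 = 228
cy_1 = 228
x0_2 = 232
y0_2 = 152
x1_2 = 360
y1_2 = 234
cx_3 = 352
cy_3 = 338
r_3 = 66
cx_4 = 70
cy_4 = 72
x0_5 = 104
y0_5 = 388
x1_5 = 218
y1_5 = 438
x1_6 = 420
y1_6 = 32
cy_7 = 240
r_7 = 24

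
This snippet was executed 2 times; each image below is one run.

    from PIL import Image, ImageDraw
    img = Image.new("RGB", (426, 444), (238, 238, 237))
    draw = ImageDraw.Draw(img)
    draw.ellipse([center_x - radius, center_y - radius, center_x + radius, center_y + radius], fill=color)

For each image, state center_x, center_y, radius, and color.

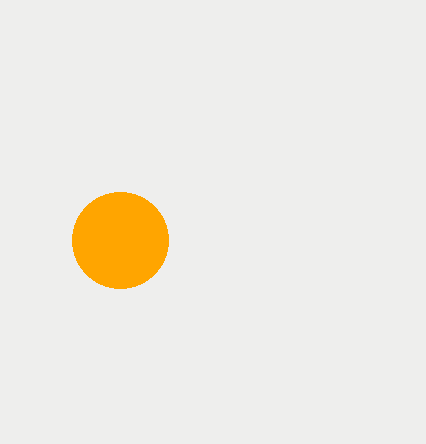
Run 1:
center_x = 120; center_y = 240; radius = 48; color = 'orange'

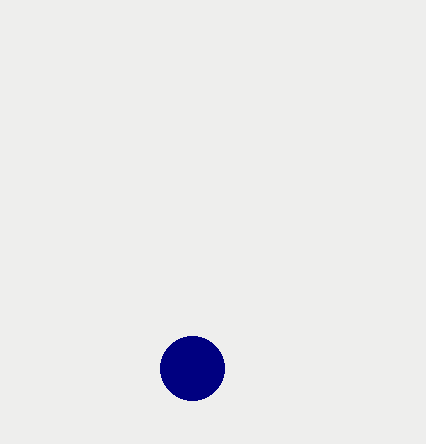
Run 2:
center_x = 192; center_y = 368; radius = 32; color = 'navy'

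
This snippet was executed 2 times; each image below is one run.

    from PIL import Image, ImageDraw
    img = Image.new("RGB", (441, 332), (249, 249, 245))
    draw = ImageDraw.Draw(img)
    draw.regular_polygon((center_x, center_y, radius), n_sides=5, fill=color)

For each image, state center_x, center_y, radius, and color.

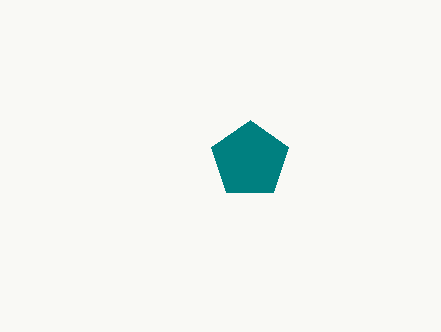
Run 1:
center_x = 250
center_y = 160
radius = 40
color = 'teal'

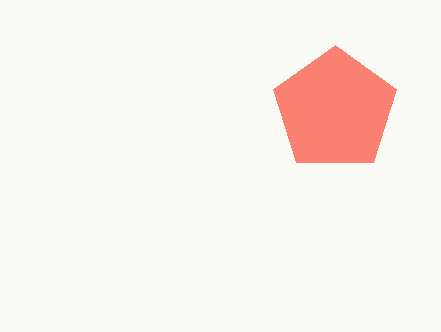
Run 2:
center_x = 335, center_y = 110, radius = 65, color = 'salmon'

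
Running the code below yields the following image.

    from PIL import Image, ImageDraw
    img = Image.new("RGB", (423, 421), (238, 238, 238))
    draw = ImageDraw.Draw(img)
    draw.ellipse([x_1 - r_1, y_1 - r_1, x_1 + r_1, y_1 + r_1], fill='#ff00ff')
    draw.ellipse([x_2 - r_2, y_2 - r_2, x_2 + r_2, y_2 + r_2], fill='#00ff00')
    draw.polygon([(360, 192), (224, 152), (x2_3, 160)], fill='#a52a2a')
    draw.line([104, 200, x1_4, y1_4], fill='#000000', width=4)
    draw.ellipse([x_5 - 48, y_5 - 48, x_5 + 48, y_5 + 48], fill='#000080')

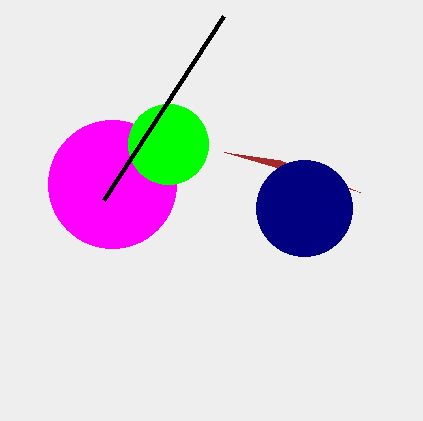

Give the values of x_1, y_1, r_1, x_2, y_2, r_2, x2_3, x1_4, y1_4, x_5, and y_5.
x_1 = 112; y_1 = 184; r_1 = 64; x_2 = 168; y_2 = 144; r_2 = 40; x2_3 = 280; x1_4 = 224; y1_4 = 16; x_5 = 304; y_5 = 208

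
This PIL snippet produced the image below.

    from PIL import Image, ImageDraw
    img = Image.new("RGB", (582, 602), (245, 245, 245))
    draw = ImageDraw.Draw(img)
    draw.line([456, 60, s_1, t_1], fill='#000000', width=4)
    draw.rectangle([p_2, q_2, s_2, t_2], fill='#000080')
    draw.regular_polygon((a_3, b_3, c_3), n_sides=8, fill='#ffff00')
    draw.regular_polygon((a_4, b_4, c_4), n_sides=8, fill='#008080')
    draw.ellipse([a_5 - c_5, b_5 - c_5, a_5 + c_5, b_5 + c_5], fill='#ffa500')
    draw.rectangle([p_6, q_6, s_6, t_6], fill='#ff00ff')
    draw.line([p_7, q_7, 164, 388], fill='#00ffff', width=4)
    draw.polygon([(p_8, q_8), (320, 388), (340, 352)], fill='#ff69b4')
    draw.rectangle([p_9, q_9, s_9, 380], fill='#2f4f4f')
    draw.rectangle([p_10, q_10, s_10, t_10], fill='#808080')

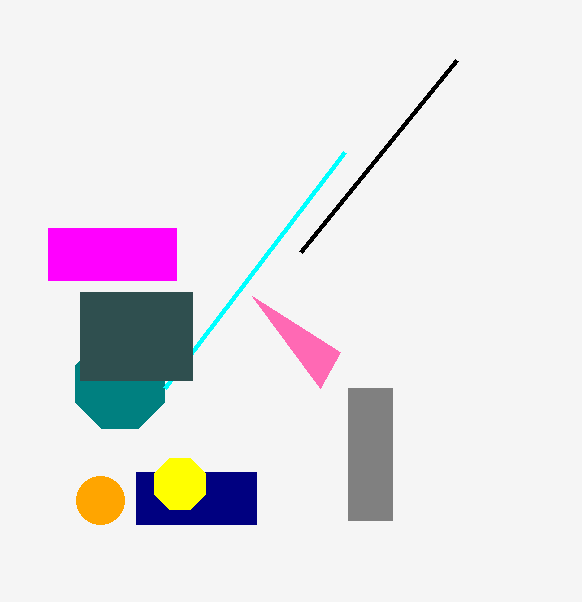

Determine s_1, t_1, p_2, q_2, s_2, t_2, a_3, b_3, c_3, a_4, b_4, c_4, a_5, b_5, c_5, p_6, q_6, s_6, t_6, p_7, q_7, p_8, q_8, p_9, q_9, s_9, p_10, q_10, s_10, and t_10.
s_1 = 300
t_1 = 252
p_2 = 136
q_2 = 472
s_2 = 256
t_2 = 524
a_3 = 180
b_3 = 484
c_3 = 28
a_4 = 120
b_4 = 384
c_4 = 48
a_5 = 100
b_5 = 500
c_5 = 24
p_6 = 48
q_6 = 228
s_6 = 176
t_6 = 280
p_7 = 344
q_7 = 152
p_8 = 252
q_8 = 296
p_9 = 80
q_9 = 292
s_9 = 192
p_10 = 348
q_10 = 388
s_10 = 392
t_10 = 520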